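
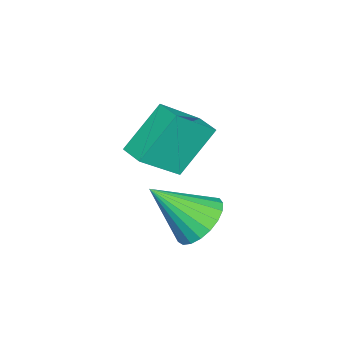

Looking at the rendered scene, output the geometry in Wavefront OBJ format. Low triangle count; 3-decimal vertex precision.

v 0.334 -0.57 -1.913
v 1.137 -0.111 -1.533
v 0.506 -2.07 -0.467
v 0.828 0.062 -1.316
v 0.433 0.126 -1.202
v 0.021 0.07 -1.211
v -0.337 -0.097 -1.342
v -0.579 -0.346 -1.571
v -0.663 -0.633 -1.859
v -0.574 -0.91 -2.157
v -0.329 -1.128 -2.412
v 0.031 -1.249 -2.581
v 0.443 -1.254 -2.635
v 0.837 -1.139 -2.563
v 1.143 -0.927 -2.379
v 1.31 -0.653 -2.115
v 1.308 -0.364 -1.815
v -2.748 -2.286 -2.116
v -3.806 -1.338 -0.639
v -2.177 -1.656 -2.112
v -3.235 -0.708 -0.634
v -1.605 -3.332 -0.626
v -2.663 -2.384 0.852
v -1.034 -2.702 -0.621
v -2.092 -1.754 0.856
f 2 1 4
f 2 4 3
f 4 1 5
f 4 5 3
f 5 1 6
f 5 6 3
f 6 1 7
f 6 7 3
f 7 1 8
f 7 8 3
f 8 1 9
f 8 9 3
f 9 1 10
f 9 10 3
f 10 1 11
f 10 11 3
f 11 1 12
f 11 12 3
f 12 1 13
f 12 13 3
f 13 1 14
f 13 14 3
f 14 1 15
f 14 15 3
f 15 1 16
f 15 16 3
f 16 1 17
f 16 17 3
f 17 1 2
f 17 2 3
f 19 21 18
f 22 19 18
f 18 21 20
f 20 22 18
f 19 25 21
f 23 19 22
f 23 25 19
f 21 25 20
f 24 22 20
f 20 25 24
f 24 23 22
f 25 23 24



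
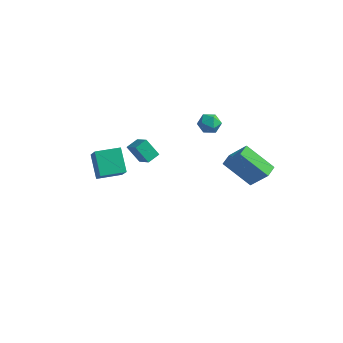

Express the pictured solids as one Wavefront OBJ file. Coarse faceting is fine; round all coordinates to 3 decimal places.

v -2.945 -1.305 -1.093
v -3.807 -0.434 -0.018
v -1.9 -0.272 -1.093
v -2.761 0.6 -0.018
v -2.199 -2.06 0.118
v -3.06 -1.188 1.193
v -1.153 -1.026 0.118
v -2.015 -0.155 1.193
v 2.599 3.14 -0.862
v 3.681 3.129 0.5
v 2.548 3.997 -0.815
v 3.63 3.986 0.548
v 4.27 3.314 -2.188
v 5.352 3.303 -0.825
v 4.219 4.171 -2.14
v 5.301 4.16 -0.778
v 1.671 3.953 2.486
v 2.273 3.588 2.271
v 0.987 3.072 2.069
v 1.589 2.707 1.854
v 1.444 2.787 2.571
v 1.866 3.332 2.829
v 1.394 3.328 1.511
v 1.816 3.873 1.769
v 2.102 3.202 1.669
v 2.133 2.868 2.324
v 1.127 3.792 2.016
v 1.158 3.458 2.671
v -3.071 3.638 -3.611
v -3.917 3.64 -2.637
v -2.803 4.411 -3.38
v -3.649 4.413 -2.406
v -2.131 3.067 -2.794
v -2.977 3.069 -1.82
v -1.863 3.84 -2.563
v -2.709 3.842 -1.589
f 2 4 1
f 5 2 1
f 1 4 3
f 3 5 1
f 2 8 4
f 6 2 5
f 6 8 2
f 4 8 3
f 7 5 3
f 3 8 7
f 7 6 5
f 8 6 7
f 10 12 9
f 13 10 9
f 9 12 11
f 11 13 9
f 10 16 12
f 14 10 13
f 14 16 10
f 12 16 11
f 15 13 11
f 11 16 15
f 15 14 13
f 16 14 15
f 17 28 22
f 17 22 18
f 17 18 24
f 17 24 27
f 17 27 28
f 18 22 26
f 22 28 21
f 28 27 19
f 27 24 23
f 24 18 25
f 20 26 21
f 20 21 19
f 20 19 23
f 20 23 25
f 20 25 26
f 21 26 22
f 19 21 28
f 23 19 27
f 25 23 24
f 26 25 18
f 30 32 29
f 33 30 29
f 29 32 31
f 31 33 29
f 30 36 32
f 34 30 33
f 34 36 30
f 32 36 31
f 35 33 31
f 31 36 35
f 35 34 33
f 36 34 35



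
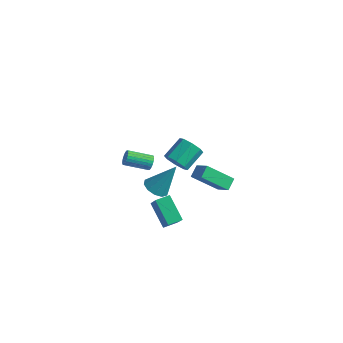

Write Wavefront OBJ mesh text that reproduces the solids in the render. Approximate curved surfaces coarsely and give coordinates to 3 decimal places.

v 2.305 -4.05 0.946
v 3.002 -3.894 0.566
v 3.095 -3.23 2.734
v 2.705 -3.495 0.514
v 2.255 -3.308 0.627
v 1.824 -3.404 0.862
v 1.576 -3.747 1.13
v 1.607 -4.207 1.327
v 1.904 -4.606 1.379
v 2.354 -4.793 1.266
v 2.785 -4.697 1.03
v 3.033 -4.353 0.763
v 2.199 -3.349 -3.247
v 0.883 -2.973 -2.063
v 2.565 -2.552 -3.093
v 1.249 -2.176 -1.908
v 3.331 -4.164 -1.732
v 2.015 -3.788 -0.547
v 3.697 -3.367 -1.577
v 2.381 -2.991 -0.393
v -2.735 3.203 -4.415
v -1.953 3.409 -4.786
v -1.922 4.822 -3.935
v -2.705 4.617 -3.565
v -2.481 3.639 -5.149
v -2.45 5.052 -4.298
v -3.159 3.614 -5.082
v -3.128 5.027 -4.231
v -3.588 3.348 -4.625
v -3.557 4.762 -3.774
v -3.518 2.998 -4.045
v -3.487 4.411 -3.194
v -2.99 2.768 -3.682
v -2.959 4.181 -2.831
v -2.312 2.793 -3.749
v -2.281 4.206 -2.898
v -1.883 3.058 -4.206
v -1.852 4.472 -3.355
v -0.202 -1.753 0.234
v 0.107 -1.862 0.638
v -0.949 -2.895 1.169
v -1.258 -2.787 0.766
v -0.004 -1.709 0.713
v -1.06 -2.743 1.244
v -0.146 -1.564 0.715
v -1.201 -2.597 1.247
v -0.296 -1.447 0.644
v -1.351 -2.481 1.176
v -0.431 -1.377 0.511
v -1.487 -2.411 1.042
v -0.532 -1.364 0.335
v -1.588 -2.398 0.867
v -0.583 -1.411 0.144
v -1.639 -2.444 0.676
v -0.576 -1.509 -0.033
v -1.631 -2.543 0.498
v -0.511 -1.645 -0.169
v -1.567 -2.678 0.362
v -0.4 -1.797 -0.244
v -1.456 -2.831 0.287
v -0.259 -1.943 -0.247
v -1.314 -2.976 0.285
v -0.109 -2.059 -0.176
v -1.164 -3.093 0.356
v 0.027 -2.129 -0.042
v -1.029 -3.163 0.489
v 0.128 -2.142 0.133
v -0.928 -3.176 0.665
v 0.179 -2.096 0.324
v -0.877 -3.129 0.856
v 0.171 -1.997 0.502
v -0.884 -3.031 1.033
v 0.348 1.112 -2.586
v 1.347 0.901 -1.918
v 0.172 1.833 -2.094
v 1.171 1.622 -1.426
v 1.469 2.278 -3.894
v 2.468 2.067 -3.226
v 1.293 2.999 -3.402
v 2.292 2.788 -2.734
f 2 1 4
f 2 4 3
f 4 1 5
f 4 5 3
f 5 1 6
f 5 6 3
f 6 1 7
f 6 7 3
f 7 1 8
f 7 8 3
f 8 1 9
f 8 9 3
f 9 1 10
f 9 10 3
f 10 1 11
f 10 11 3
f 11 1 12
f 11 12 3
f 12 1 2
f 12 2 3
f 14 16 13
f 17 14 13
f 13 16 15
f 15 17 13
f 14 20 16
f 18 14 17
f 18 20 14
f 16 20 15
f 19 17 15
f 15 20 19
f 19 18 17
f 20 18 19
f 22 21 25
f 22 25 23
f 23 25 26
f 23 26 24
f 25 21 27
f 25 27 26
f 26 27 28
f 26 28 24
f 27 21 29
f 27 29 28
f 28 29 30
f 28 30 24
f 29 21 31
f 29 31 30
f 30 31 32
f 30 32 24
f 31 21 33
f 31 33 32
f 32 33 34
f 32 34 24
f 33 21 35
f 33 35 34
f 34 35 36
f 34 36 24
f 35 21 37
f 35 37 36
f 36 37 38
f 36 38 24
f 37 21 22
f 37 22 38
f 38 22 23
f 38 23 24
f 40 39 43
f 40 43 41
f 41 43 44
f 41 44 42
f 43 39 45
f 43 45 44
f 44 45 46
f 44 46 42
f 45 39 47
f 45 47 46
f 46 47 48
f 46 48 42
f 47 39 49
f 47 49 48
f 48 49 50
f 48 50 42
f 49 39 51
f 49 51 50
f 50 51 52
f 50 52 42
f 51 39 53
f 51 53 52
f 52 53 54
f 52 54 42
f 53 39 55
f 53 55 54
f 54 55 56
f 54 56 42
f 55 39 57
f 55 57 56
f 56 57 58
f 56 58 42
f 57 39 59
f 57 59 58
f 58 59 60
f 58 60 42
f 59 39 61
f 59 61 60
f 60 61 62
f 60 62 42
f 61 39 63
f 61 63 62
f 62 63 64
f 62 64 42
f 63 39 65
f 63 65 64
f 64 65 66
f 64 66 42
f 65 39 67
f 65 67 66
f 66 67 68
f 66 68 42
f 67 39 69
f 67 69 68
f 68 69 70
f 68 70 42
f 69 39 71
f 69 71 70
f 70 71 72
f 70 72 42
f 71 39 40
f 71 40 72
f 72 40 41
f 72 41 42
f 74 76 73
f 77 74 73
f 73 76 75
f 75 77 73
f 74 80 76
f 78 74 77
f 78 80 74
f 76 80 75
f 79 77 75
f 75 80 79
f 79 78 77
f 80 78 79



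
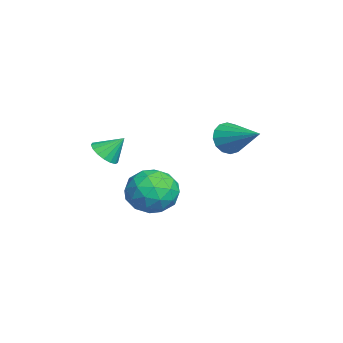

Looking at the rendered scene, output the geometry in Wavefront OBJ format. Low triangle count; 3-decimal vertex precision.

v 1.918 -0.589 -1.478
v 2.667 0.15 -1.024
v 3.253 -1.87 -1.596
v 4.002 -1.131 -1.142
v 3.157 -1.559 -0.497
v 2.332 -0.767 -0.424
v 3.588 -0.953 -2.196
v 2.763 -0.161 -2.123
v 3.699 -0.075 -1.468
v 3.433 -0.449 -0.418
v 2.487 -1.271 -2.202
v 2.221 -1.645 -1.152
v 2.175 -0.107 -1.241
v 3.745 -1.613 -1.379
v 3.248 -1.864 -1
v 3.689 -1.43 -0.733
v 1.978 -0.646 -0.888
v 2.418 -0.212 -0.622
v 2.706 -1.216 -0.311
v 3.502 -1.508 -1.998
v 3.942 -1.074 -1.732
v 2.231 -0.29 -1.887
v 2.672 0.144 -1.62
v 3.214 -0.504 -2.309
v 3.222 0.195 -1.235
v 4.007 -0.558 -1.304
v 3.764 -0.453 -1.923
v 3.279 0.012 -1.881
v 3.065 -0.025 -0.618
v 3.85 -0.778 -0.687
v 3.354 -1.029 -0.308
v 2.868 -0.564 -0.265
v 3.672 -0.157 -0.879
v 2.07 -0.942 -1.933
v 2.855 -1.695 -2.002
v 3.052 -1.156 -2.355
v 2.566 -0.691 -2.312
v 1.913 -1.162 -1.316
v 2.698 -1.915 -1.385
v 2.641 -1.732 -0.739
v 2.156 -1.267 -0.697
v 2.248 -1.563 -1.741
v 0.409 2.188 0.455
v 0.957 1.909 -0.071
v 1.731 3.332 1.225
v 0.782 2.239 -0.262
v 0.507 2.555 -0.26
v 0.206 2.773 -0.066
v -0.041 2.834 0.267
v -0.167 2.722 0.651
v -0.139 2.467 0.982
v 0.036 2.137 1.172
v 0.311 1.821 1.171
v 0.612 1.602 0.977
v 0.859 1.541 0.644
v 0.986 1.653 0.26
v 2.693 -2.66 0.626
v 3.092 -2.249 0.223
v 2.727 -1.9 1.434
v 2.779 -2.156 0.148
v 2.447 -2.178 0.182
v 2.171 -2.31 0.318
v 2.014 -2.523 0.525
v 2.014 -2.767 0.754
v 2.168 -2.986 0.954
v 2.444 -3.131 1.079
v 2.776 -3.168 1.1
v 3.089 -3.089 1.013
v 3.312 -2.911 0.836
v 3.393 -2.676 0.612
v 3.314 -2.437 0.391
f 1 38 17
f 38 12 41
f 17 41 6
f 38 41 17
f 1 17 13
f 17 6 18
f 13 18 2
f 17 18 13
f 1 13 22
f 13 2 23
f 22 23 8
f 13 23 22
f 1 22 34
f 22 8 37
f 34 37 11
f 22 37 34
f 1 34 38
f 34 11 42
f 38 42 12
f 34 42 38
f 2 18 29
f 18 6 32
f 29 32 10
f 18 32 29
f 6 41 19
f 41 12 40
f 19 40 5
f 41 40 19
f 12 42 39
f 42 11 35
f 39 35 3
f 42 35 39
f 11 37 36
f 37 8 24
f 36 24 7
f 37 24 36
f 8 23 28
f 23 2 25
f 28 25 9
f 23 25 28
f 4 30 16
f 30 10 31
f 16 31 5
f 30 31 16
f 4 16 14
f 16 5 15
f 14 15 3
f 16 15 14
f 4 14 21
f 14 3 20
f 21 20 7
f 14 20 21
f 4 21 26
f 21 7 27
f 26 27 9
f 21 27 26
f 4 26 30
f 26 9 33
f 30 33 10
f 26 33 30
f 5 31 19
f 31 10 32
f 19 32 6
f 31 32 19
f 3 15 39
f 15 5 40
f 39 40 12
f 15 40 39
f 7 20 36
f 20 3 35
f 36 35 11
f 20 35 36
f 9 27 28
f 27 7 24
f 28 24 8
f 27 24 28
f 10 33 29
f 33 9 25
f 29 25 2
f 33 25 29
f 44 43 46
f 44 46 45
f 46 43 47
f 46 47 45
f 47 43 48
f 47 48 45
f 48 43 49
f 48 49 45
f 49 43 50
f 49 50 45
f 50 43 51
f 50 51 45
f 51 43 52
f 51 52 45
f 52 43 53
f 52 53 45
f 53 43 54
f 53 54 45
f 54 43 55
f 54 55 45
f 55 43 56
f 55 56 45
f 56 43 44
f 56 44 45
f 58 57 60
f 58 60 59
f 60 57 61
f 60 61 59
f 61 57 62
f 61 62 59
f 62 57 63
f 62 63 59
f 63 57 64
f 63 64 59
f 64 57 65
f 64 65 59
f 65 57 66
f 65 66 59
f 66 57 67
f 66 67 59
f 67 57 68
f 67 68 59
f 68 57 69
f 68 69 59
f 69 57 70
f 69 70 59
f 70 57 71
f 70 71 59
f 71 57 58
f 71 58 59



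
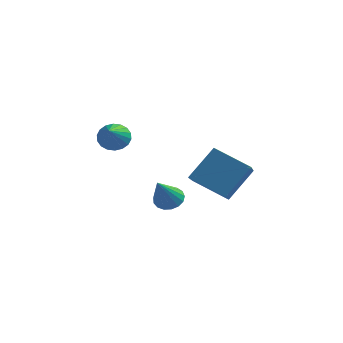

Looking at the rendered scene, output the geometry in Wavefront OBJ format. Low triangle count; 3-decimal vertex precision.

v -1.715 -1.004 -3.19
v -1.137 -1.026 -3.234
v -1.665 -2.016 -2.03
v -1.182 -0.821 -3.053
v -1.349 -0.657 -2.903
v -1.599 -0.573 -2.819
v -1.877 -0.588 -2.819
v -2.117 -0.697 -2.905
v -2.265 -0.877 -3.056
v -2.287 -1.086 -3.237
v -2.178 -1.276 -3.408
v -1.963 -1.404 -3.528
v -1.691 -1.44 -3.571
v -1.425 -1.376 -3.527
v -1.225 -1.227 -3.405
v -3.748 -1.252 -0.446
v -3.415 -0.889 -0.069
v -3.192 -2.688 0.446
v -3.659 -0.904 0.059
v -3.92 -0.987 0.087
v -4.148 -1.123 0.01
v -4.296 -1.285 -0.158
v -4.335 -1.44 -0.383
v -4.258 -1.557 -0.621
v -4.08 -1.614 -0.823
v -3.836 -1.6 -0.952
v -3.575 -1.516 -0.98
v -3.347 -1.38 -0.902
v -3.199 -1.219 -0.734
v -3.16 -1.064 -0.509
v -3.237 -0.946 -0.272
v -1.059 -0.443 -2.411
v -0.377 -2.224 -1.463
v -0.494 0.414 -1.21
v 0.188 -1.367 -0.261
v 0.292 -0.313 -3.139
v 0.974 -2.094 -2.19
v 0.857 0.544 -1.937
v 1.539 -1.237 -0.989
f 2 1 4
f 2 4 3
f 4 1 5
f 4 5 3
f 5 1 6
f 5 6 3
f 6 1 7
f 6 7 3
f 7 1 8
f 7 8 3
f 8 1 9
f 8 9 3
f 9 1 10
f 9 10 3
f 10 1 11
f 10 11 3
f 11 1 12
f 11 12 3
f 12 1 13
f 12 13 3
f 13 1 14
f 13 14 3
f 14 1 15
f 14 15 3
f 15 1 2
f 15 2 3
f 17 16 19
f 17 19 18
f 19 16 20
f 19 20 18
f 20 16 21
f 20 21 18
f 21 16 22
f 21 22 18
f 22 16 23
f 22 23 18
f 23 16 24
f 23 24 18
f 24 16 25
f 24 25 18
f 25 16 26
f 25 26 18
f 26 16 27
f 26 27 18
f 27 16 28
f 27 28 18
f 28 16 29
f 28 29 18
f 29 16 30
f 29 30 18
f 30 16 31
f 30 31 18
f 31 16 17
f 31 17 18
f 33 35 32
f 36 33 32
f 32 35 34
f 34 36 32
f 33 39 35
f 37 33 36
f 37 39 33
f 35 39 34
f 38 36 34
f 34 39 38
f 38 37 36
f 39 37 38



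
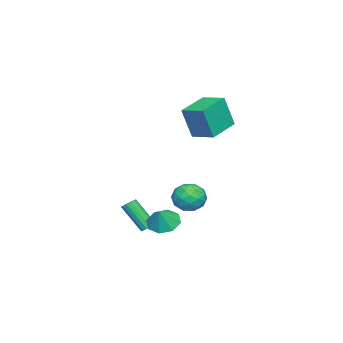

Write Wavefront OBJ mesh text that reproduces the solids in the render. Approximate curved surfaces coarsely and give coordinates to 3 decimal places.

v 1.61 2.012 -3.098
v 2.235 1.36 -3.527
v 2.35 2.028 -2.042
v 2.426 2.087 -3.671
v 2.139 2.77 -3.48
v 1.541 3.009 -3.065
v 0.984 2.664 -2.67
v 0.794 1.937 -2.525
v 1.081 1.254 -2.717
v 1.678 1.015 -3.132
v -4.106 2.741 2.596
v -3.759 2.233 4.646
v -3.65 4.195 2.878
v -3.302 3.687 4.928
v -2.138 2.213 2.132
v -1.79 1.705 4.182
v -1.681 3.667 2.414
v -1.334 3.159 4.464
v 1.168 3.293 -1.315
v 1.711 4.065 -1.727
v 2.209 3.255 -0.013
v 2.752 4.027 -0.425
v 1.802 4.2 -0.068
v 1.158 4.224 -0.872
v 2.762 3.096 -0.868
v 2.118 3.12 -1.672
v 2.697 3.943 -1.451
v 2.103 4.626 -0.957
v 1.817 2.694 -0.783
v 1.223 3.377 -0.289
v 1.348 3.682 -1.635
v 2.572 3.638 -0.105
v 2.013 3.74 0.105
v 2.333 4.193 -0.137
v 1.023 3.775 -1.133
v 1.343 4.229 -1.375
v 1.396 4.309 -0.4
v 2.577 3.091 -0.365
v 2.897 3.545 -0.607
v 1.587 3.127 -1.603
v 1.907 3.58 -1.845
v 2.524 3.011 -1.34
v 2.247 4.064 -1.715
v 2.859 4.042 -0.95
v 2.864 3.495 -1.21
v 2.486 3.509 -1.683
v 1.898 4.465 -1.425
v 2.51 4.443 -0.66
v 1.951 4.545 -0.45
v 1.573 4.559 -0.922
v 2.477 4.394 -1.262
v 1.41 2.877 -1.08
v 2.022 2.855 -0.315
v 2.347 2.761 -0.818
v 1.969 2.775 -1.29
v 1.061 3.278 -0.79
v 1.673 3.256 -0.025
v 1.434 3.811 -0.057
v 1.056 3.825 -0.53
v 1.443 2.926 -0.478
v 0.729 0.752 -4.113
v 1.081 1.032 -3.873
v 0.963 -0.232 -2.226
v 0.611 -0.512 -2.467
v 0.85 1.141 -3.806
v 0.731 -0.124 -2.159
v 0.587 1.146 -3.822
v 0.468 -0.119 -2.175
v 0.361 1.045 -3.915
v 0.243 -0.22 -2.269
v 0.235 0.866 -4.062
v 0.116 -0.399 -2.415
v 0.241 0.656 -4.223
v 0.122 -0.609 -2.576
v 0.377 0.472 -4.354
v 0.259 -0.792 -2.707
v 0.609 0.364 -4.421
v 0.49 -0.901 -2.774
v 0.872 0.359 -4.405
v 0.753 -0.906 -2.758
v 1.097 0.46 -4.311
v 0.979 -0.805 -2.665
v 1.224 0.639 -4.165
v 1.105 -0.626 -2.518
v 1.218 0.849 -4.004
v 1.099 -0.416 -2.357
f 2 1 4
f 2 4 3
f 4 1 5
f 4 5 3
f 5 1 6
f 5 6 3
f 6 1 7
f 6 7 3
f 7 1 8
f 7 8 3
f 8 1 9
f 8 9 3
f 9 1 10
f 9 10 3
f 10 1 2
f 10 2 3
f 12 14 11
f 15 12 11
f 11 14 13
f 13 15 11
f 12 18 14
f 16 12 15
f 16 18 12
f 14 18 13
f 17 15 13
f 13 18 17
f 17 16 15
f 18 16 17
f 19 56 35
f 56 30 59
f 35 59 24
f 56 59 35
f 19 35 31
f 35 24 36
f 31 36 20
f 35 36 31
f 19 31 40
f 31 20 41
f 40 41 26
f 31 41 40
f 19 40 52
f 40 26 55
f 52 55 29
f 40 55 52
f 19 52 56
f 52 29 60
f 56 60 30
f 52 60 56
f 20 36 47
f 36 24 50
f 47 50 28
f 36 50 47
f 24 59 37
f 59 30 58
f 37 58 23
f 59 58 37
f 30 60 57
f 60 29 53
f 57 53 21
f 60 53 57
f 29 55 54
f 55 26 42
f 54 42 25
f 55 42 54
f 26 41 46
f 41 20 43
f 46 43 27
f 41 43 46
f 22 48 34
f 48 28 49
f 34 49 23
f 48 49 34
f 22 34 32
f 34 23 33
f 32 33 21
f 34 33 32
f 22 32 39
f 32 21 38
f 39 38 25
f 32 38 39
f 22 39 44
f 39 25 45
f 44 45 27
f 39 45 44
f 22 44 48
f 44 27 51
f 48 51 28
f 44 51 48
f 23 49 37
f 49 28 50
f 37 50 24
f 49 50 37
f 21 33 57
f 33 23 58
f 57 58 30
f 33 58 57
f 25 38 54
f 38 21 53
f 54 53 29
f 38 53 54
f 27 45 46
f 45 25 42
f 46 42 26
f 45 42 46
f 28 51 47
f 51 27 43
f 47 43 20
f 51 43 47
f 62 61 65
f 62 65 63
f 63 65 66
f 63 66 64
f 65 61 67
f 65 67 66
f 66 67 68
f 66 68 64
f 67 61 69
f 67 69 68
f 68 69 70
f 68 70 64
f 69 61 71
f 69 71 70
f 70 71 72
f 70 72 64
f 71 61 73
f 71 73 72
f 72 73 74
f 72 74 64
f 73 61 75
f 73 75 74
f 74 75 76
f 74 76 64
f 75 61 77
f 75 77 76
f 76 77 78
f 76 78 64
f 77 61 79
f 77 79 78
f 78 79 80
f 78 80 64
f 79 61 81
f 79 81 80
f 80 81 82
f 80 82 64
f 81 61 83
f 81 83 82
f 82 83 84
f 82 84 64
f 83 61 85
f 83 85 84
f 84 85 86
f 84 86 64
f 85 61 62
f 85 62 86
f 86 62 63
f 86 63 64



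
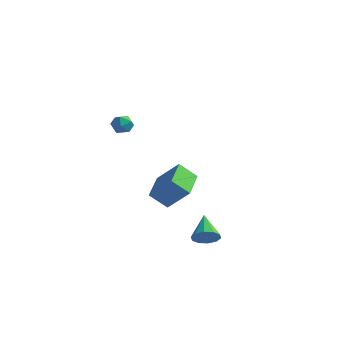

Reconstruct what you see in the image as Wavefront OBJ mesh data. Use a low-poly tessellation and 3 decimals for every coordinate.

v 3.863 -0.639 -4.047
v 4.38 -0.061 -4.129
v 2.937 0.339 -2.993
v 4.044 -0.009 -4.471
v 3.639 -0.199 -4.651
v 3.32 -0.556 -4.601
v 3.208 -0.945 -4.339
v 3.346 -1.217 -3.965
v 3.682 -1.268 -3.623
v 4.087 -1.079 -3.443
v 4.406 -0.721 -3.494
v 4.518 -0.332 -3.756
v -1.646 2.844 -4.344
v -2.393 2.168 -3.416
v -2.615 4.652 -3.808
v -3.361 3.976 -2.88
v -0.339 3.164 -3.06
v -1.085 2.488 -2.132
v -1.307 4.972 -2.524
v -2.054 4.296 -1.596
v -0.013 -2.166 3.971
v 0.539 -2.511 3.799
v -0.579 -2.689 3.201
v -0.027 -3.034 3.029
v -0.325 -3.149 3.621
v 0.024 -2.826 4.097
v -0.064 -2.374 2.903
v 0.285 -2.051 3.379
v 0.507 -2.639 3.139
v 0.346 -3.118 3.583
v -0.386 -2.082 3.417
v -0.547 -2.561 3.861
f 2 1 4
f 2 4 3
f 4 1 5
f 4 5 3
f 5 1 6
f 5 6 3
f 6 1 7
f 6 7 3
f 7 1 8
f 7 8 3
f 8 1 9
f 8 9 3
f 9 1 10
f 9 10 3
f 10 1 11
f 10 11 3
f 11 1 12
f 11 12 3
f 12 1 2
f 12 2 3
f 14 16 13
f 17 14 13
f 13 16 15
f 15 17 13
f 14 20 16
f 18 14 17
f 18 20 14
f 16 20 15
f 19 17 15
f 15 20 19
f 19 18 17
f 20 18 19
f 21 32 26
f 21 26 22
f 21 22 28
f 21 28 31
f 21 31 32
f 22 26 30
f 26 32 25
f 32 31 23
f 31 28 27
f 28 22 29
f 24 30 25
f 24 25 23
f 24 23 27
f 24 27 29
f 24 29 30
f 25 30 26
f 23 25 32
f 27 23 31
f 29 27 28
f 30 29 22



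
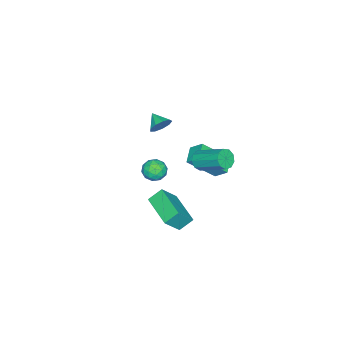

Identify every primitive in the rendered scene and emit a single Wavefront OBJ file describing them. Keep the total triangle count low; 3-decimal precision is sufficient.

v -2.459 1.986 -0.172
v -2.451 2.724 0.473
v -1.502 2.294 -0.536
v -1.493 3.031 0.109
v -1.527 0.749 1.231
v -1.518 1.486 1.876
v -0.569 1.056 0.867
v -0.561 1.794 1.512
v 3.507 1.023 0.955
v 2.949 1.525 1.57
v 2.676 1.422 -0.124
v 2.118 1.924 0.49
v 4.662 2.656 0.67
v 4.104 3.158 1.284
v 3.831 3.055 -0.41
v 3.273 3.557 0.205
v 1.233 2.847 3.205
v 1.433 2.525 3.709
v 1.606 4.092 4.639
v 1.407 4.413 4.135
v 1.768 2.635 3.462
v 1.941 4.201 4.392
v 1.854 2.844 3.094
v 2.027 4.41 4.025
v 1.649 3.054 2.779
v 1.822 4.62 3.709
v 1.25 3.167 2.662
v 1.423 4.733 3.593
v 0.843 3.131 2.8
v 1.016 4.697 3.731
v 0.619 2.961 3.127
v 0.792 4.527 4.057
v 0.682 2.738 3.49
v 0.855 4.304 4.421
v 1.004 2.566 3.72
v 1.177 4.132 4.65
v -3.606 -2.226 0.304
v -3.065 -2.256 0.763
v -4.034 -3.034 0.756
v -3.417 -1.971 0.94
v -3.857 -1.806 0.819
v -4.18 -1.837 0.457
v -4.234 -2.05 0.024
v -3.994 -2.345 -0.278
v -3.573 -2.585 -0.307
v -3.167 -2.657 -0.051
v -2.966 -2.527 0.372
v -1.902 -0.929 -1.837
v -1.275 -1.201 -2.186
v -2.365 -2.079 -1.774
v -1.738 -2.351 -2.123
v -1.691 -2.075 -1.408
v -1.404 -1.364 -1.447
v -2.236 -1.916 -2.513
v -1.949 -1.205 -2.552
v -1.481 -1.811 -2.604
v -1.144 -1.909 -1.921
v -2.496 -1.371 -2.039
v -2.159 -1.469 -1.356
v -1.548 -0.964 -2.017
v -2.092 -2.316 -1.943
v -2.065 -2.154 -1.523
v -1.696 -2.314 -1.728
v -1.624 -1.06 -1.583
v -1.255 -1.22 -1.788
v -1.499 -1.734 -1.331
v -2.385 -2.06 -2.172
v -2.016 -2.22 -2.377
v -1.944 -0.966 -2.232
v -1.575 -1.126 -2.437
v -2.141 -1.546 -2.629
v -1.3 -1.482 -2.468
v -1.573 -2.158 -2.431
v -1.865 -1.903 -2.66
v -1.697 -1.485 -2.683
v -1.102 -1.54 -2.066
v -1.375 -2.216 -2.029
v -1.347 -2.054 -1.609
v -1.178 -1.636 -1.632
v -1.223 -1.899 -2.312
v -2.265 -1.064 -1.931
v -2.538 -1.74 -1.894
v -2.462 -1.644 -2.328
v -2.293 -1.226 -2.351
v -2.067 -1.122 -1.529
v -2.34 -1.798 -1.492
v -1.943 -1.795 -1.277
v -1.775 -1.377 -1.3
v -2.417 -1.381 -1.648
f 2 4 1
f 5 2 1
f 1 4 3
f 3 5 1
f 2 8 4
f 6 2 5
f 6 8 2
f 4 8 3
f 7 5 3
f 3 8 7
f 7 6 5
f 8 6 7
f 10 12 9
f 13 10 9
f 9 12 11
f 11 13 9
f 10 16 12
f 14 10 13
f 14 16 10
f 12 16 11
f 15 13 11
f 11 16 15
f 15 14 13
f 16 14 15
f 18 17 21
f 18 21 19
f 19 21 22
f 19 22 20
f 21 17 23
f 21 23 22
f 22 23 24
f 22 24 20
f 23 17 25
f 23 25 24
f 24 25 26
f 24 26 20
f 25 17 27
f 25 27 26
f 26 27 28
f 26 28 20
f 27 17 29
f 27 29 28
f 28 29 30
f 28 30 20
f 29 17 31
f 29 31 30
f 30 31 32
f 30 32 20
f 31 17 33
f 31 33 32
f 32 33 34
f 32 34 20
f 33 17 35
f 33 35 34
f 34 35 36
f 34 36 20
f 35 17 18
f 35 18 36
f 36 18 19
f 36 19 20
f 38 37 40
f 38 40 39
f 40 37 41
f 40 41 39
f 41 37 42
f 41 42 39
f 42 37 43
f 42 43 39
f 43 37 44
f 43 44 39
f 44 37 45
f 44 45 39
f 45 37 46
f 45 46 39
f 46 37 47
f 46 47 39
f 47 37 38
f 47 38 39
f 48 85 64
f 85 59 88
f 64 88 53
f 85 88 64
f 48 64 60
f 64 53 65
f 60 65 49
f 64 65 60
f 48 60 69
f 60 49 70
f 69 70 55
f 60 70 69
f 48 69 81
f 69 55 84
f 81 84 58
f 69 84 81
f 48 81 85
f 81 58 89
f 85 89 59
f 81 89 85
f 49 65 76
f 65 53 79
f 76 79 57
f 65 79 76
f 53 88 66
f 88 59 87
f 66 87 52
f 88 87 66
f 59 89 86
f 89 58 82
f 86 82 50
f 89 82 86
f 58 84 83
f 84 55 71
f 83 71 54
f 84 71 83
f 55 70 75
f 70 49 72
f 75 72 56
f 70 72 75
f 51 77 63
f 77 57 78
f 63 78 52
f 77 78 63
f 51 63 61
f 63 52 62
f 61 62 50
f 63 62 61
f 51 61 68
f 61 50 67
f 68 67 54
f 61 67 68
f 51 68 73
f 68 54 74
f 73 74 56
f 68 74 73
f 51 73 77
f 73 56 80
f 77 80 57
f 73 80 77
f 52 78 66
f 78 57 79
f 66 79 53
f 78 79 66
f 50 62 86
f 62 52 87
f 86 87 59
f 62 87 86
f 54 67 83
f 67 50 82
f 83 82 58
f 67 82 83
f 56 74 75
f 74 54 71
f 75 71 55
f 74 71 75
f 57 80 76
f 80 56 72
f 76 72 49
f 80 72 76



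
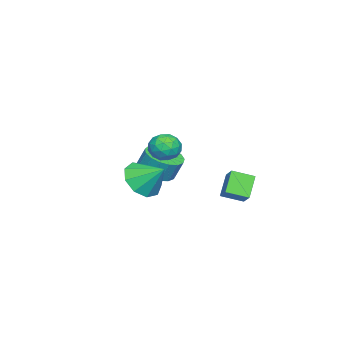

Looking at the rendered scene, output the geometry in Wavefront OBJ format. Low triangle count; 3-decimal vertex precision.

v 1.93 0.757 0.86
v 2.88 0.333 1.152
v 2.15 1.883 1.78
v 2.972 0.787 0.576
v 2.577 1.226 0.133
v 1.879 1.446 0.03
v 1.206 1.344 0.315
v 0.871 0.967 0.856
v 1.032 0.492 1.398
v 1.614 0.141 1.689
v 2.343 0.079 1.592
v 0.086 1.636 2.843
v 0.882 1.764 2.919
v 0.318 0.756 1.901
v 1.114 0.884 1.977
v 0.705 0.514 2.57
v 0.562 1.058 3.152
v 0.638 1.462 1.668
v 0.495 2.006 2.25
v 1.223 1.657 2.193
v 1.264 1.071 2.75
v -0.064 1.449 2.07
v -0.023 0.863 2.627
v 0.464 1.777 2.964
v 0.736 0.743 1.856
v 0.496 0.525 2.205
v 0.964 0.601 2.25
v 0.275 1.362 3.101
v 0.743 1.438 3.145
v 0.639 0.703 2.94
v 0.457 1.082 1.675
v 0.925 1.158 1.719
v 0.236 1.919 2.57
v 0.704 1.995 2.615
v 0.561 1.817 1.88
v 1.132 1.79 2.581
v 1.268 1.272 2.028
v 0.989 1.612 1.846
v 0.905 1.932 2.188
v 1.156 1.445 2.909
v 1.293 0.928 2.355
v 1.052 0.711 2.704
v 0.968 1.03 3.046
v 1.357 1.382 2.482
v -0.093 1.592 2.465
v 0.044 1.075 1.911
v 0.232 1.49 1.774
v 0.148 1.809 2.116
v -0.068 1.248 2.792
v 0.068 0.73 2.239
v 0.295 0.588 2.632
v 0.211 0.908 2.974
v -0.157 1.138 2.338
v -3.129 2.778 -0.567
v -2.575 3.248 -0.002
v -3.584 3.774 -0.949
v -3.03 4.244 -0.385
v -2.19 2.836 -1.535
v -1.636 3.306 -0.971
v -2.645 3.832 -1.918
v -2.091 4.302 -1.353
v -3.601 -0.951 -1.126
v -2.913 -1.619 -0.843
v -2.911 -1.138 0.289
v -3.599 -0.469 0.006
v -2.655 -1.249 -1.001
v -2.652 -0.767 0.131
v -2.613 -0.81 -1.188
v -2.611 -0.328 -0.056
v -2.798 -0.404 -1.36
v -2.795 0.078 -0.229
v -3.166 -0.122 -1.479
v -3.164 0.359 -0.347
v -3.635 -0.031 -1.517
v -3.632 0.45 -0.385
v -4.095 -0.151 -1.465
v -4.093 0.331 -0.334
v -4.443 -0.453 -1.336
v -4.44 0.028 -0.204
v -4.597 -0.87 -1.158
v -4.595 -0.388 -0.027
v -4.524 -1.305 -0.973
v -4.521 -0.824 0.158
v -4.239 -1.659 -0.823
v -4.237 -1.178 0.309
v -3.808 -1.851 -0.742
v -3.805 -1.369 0.389
v -3.329 -1.837 -0.749
v -3.327 -1.355 0.382
f 2 1 4
f 2 4 3
f 4 1 5
f 4 5 3
f 5 1 6
f 5 6 3
f 6 1 7
f 6 7 3
f 7 1 8
f 7 8 3
f 8 1 9
f 8 9 3
f 9 1 10
f 9 10 3
f 10 1 11
f 10 11 3
f 11 1 2
f 11 2 3
f 12 49 28
f 49 23 52
f 28 52 17
f 49 52 28
f 12 28 24
f 28 17 29
f 24 29 13
f 28 29 24
f 12 24 33
f 24 13 34
f 33 34 19
f 24 34 33
f 12 33 45
f 33 19 48
f 45 48 22
f 33 48 45
f 12 45 49
f 45 22 53
f 49 53 23
f 45 53 49
f 13 29 40
f 29 17 43
f 40 43 21
f 29 43 40
f 17 52 30
f 52 23 51
f 30 51 16
f 52 51 30
f 23 53 50
f 53 22 46
f 50 46 14
f 53 46 50
f 22 48 47
f 48 19 35
f 47 35 18
f 48 35 47
f 19 34 39
f 34 13 36
f 39 36 20
f 34 36 39
f 15 41 27
f 41 21 42
f 27 42 16
f 41 42 27
f 15 27 25
f 27 16 26
f 25 26 14
f 27 26 25
f 15 25 32
f 25 14 31
f 32 31 18
f 25 31 32
f 15 32 37
f 32 18 38
f 37 38 20
f 32 38 37
f 15 37 41
f 37 20 44
f 41 44 21
f 37 44 41
f 16 42 30
f 42 21 43
f 30 43 17
f 42 43 30
f 14 26 50
f 26 16 51
f 50 51 23
f 26 51 50
f 18 31 47
f 31 14 46
f 47 46 22
f 31 46 47
f 20 38 39
f 38 18 35
f 39 35 19
f 38 35 39
f 21 44 40
f 44 20 36
f 40 36 13
f 44 36 40
f 55 57 54
f 58 55 54
f 54 57 56
f 56 58 54
f 55 61 57
f 59 55 58
f 59 61 55
f 57 61 56
f 60 58 56
f 56 61 60
f 60 59 58
f 61 59 60
f 63 62 66
f 63 66 64
f 64 66 67
f 64 67 65
f 66 62 68
f 66 68 67
f 67 68 69
f 67 69 65
f 68 62 70
f 68 70 69
f 69 70 71
f 69 71 65
f 70 62 72
f 70 72 71
f 71 72 73
f 71 73 65
f 72 62 74
f 72 74 73
f 73 74 75
f 73 75 65
f 74 62 76
f 74 76 75
f 75 76 77
f 75 77 65
f 76 62 78
f 76 78 77
f 77 78 79
f 77 79 65
f 78 62 80
f 78 80 79
f 79 80 81
f 79 81 65
f 80 62 82
f 80 82 81
f 81 82 83
f 81 83 65
f 82 62 84
f 82 84 83
f 83 84 85
f 83 85 65
f 84 62 86
f 84 86 85
f 85 86 87
f 85 87 65
f 86 62 88
f 86 88 87
f 87 88 89
f 87 89 65
f 88 62 63
f 88 63 89
f 89 63 64
f 89 64 65



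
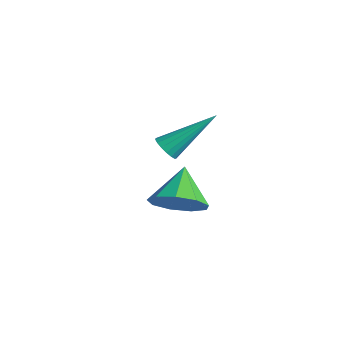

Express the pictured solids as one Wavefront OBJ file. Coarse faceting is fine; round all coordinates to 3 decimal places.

v 1.798 3.495 -3.105
v 2.32 3.066 -2.275
v 0.862 4.345 -2.075
v 2.65 3.684 -2.485
v 2.582 4.214 -2.985
v 2.147 4.408 -3.541
v 1.548 4.175 -3.892
v 1.067 3.624 -3.875
v 0.928 3.012 -3.498
v 1.196 2.627 -2.936
v 1.746 2.648 -2.453
v 2.471 2.593 0.356
v 2.788 2.796 -0.017
v 2.969 4.227 1.664
v 2.562 2.903 -0.064
v 2.316 2.938 -0.015
v 2.105 2.894 0.12
v 1.978 2.782 0.308
v 1.965 2.626 0.508
v 2.067 2.463 0.673
v 2.262 2.33 0.766
v 2.505 2.257 0.764
v 2.74 2.261 0.67
v 2.914 2.341 0.503
v 2.986 2.48 0.303
v 2.941 2.644 0.115
f 2 1 4
f 2 4 3
f 4 1 5
f 4 5 3
f 5 1 6
f 5 6 3
f 6 1 7
f 6 7 3
f 7 1 8
f 7 8 3
f 8 1 9
f 8 9 3
f 9 1 10
f 9 10 3
f 10 1 11
f 10 11 3
f 11 1 2
f 11 2 3
f 13 12 15
f 13 15 14
f 15 12 16
f 15 16 14
f 16 12 17
f 16 17 14
f 17 12 18
f 17 18 14
f 18 12 19
f 18 19 14
f 19 12 20
f 19 20 14
f 20 12 21
f 20 21 14
f 21 12 22
f 21 22 14
f 22 12 23
f 22 23 14
f 23 12 24
f 23 24 14
f 24 12 25
f 24 25 14
f 25 12 26
f 25 26 14
f 26 12 13
f 26 13 14



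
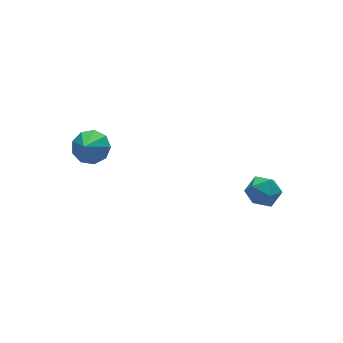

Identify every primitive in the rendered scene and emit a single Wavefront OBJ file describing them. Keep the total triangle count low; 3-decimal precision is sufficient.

v 1.204 -2.084 1.798
v 1.683 -2.357 2.219
v 0.517 -2.943 2.021
v 0.996 -3.216 2.442
v 0.67 -2.63 2.621
v 1.095 -2.099 2.483
v 1.105 -3.201 1.757
v 1.53 -2.67 1.619
v 1.621 -3.048 2.194
v 1.353 -2.695 2.728
v 0.847 -2.605 1.512
v 0.579 -2.252 2.046
v -3.457 1.391 3.206
v -2.866 1.379 3.582
v -4.023 0.749 4.074
v -3.126 1.764 3.697
v -3.54 1.975 3.583
v -3.916 1.913 3.292
v -4.076 1.606 2.961
v -3.947 1.199 2.744
v -3.588 0.882 2.743
v -3.168 0.803 2.959
v -2.883 0.999 3.29
f 1 12 6
f 1 6 2
f 1 2 8
f 1 8 11
f 1 11 12
f 2 6 10
f 6 12 5
f 12 11 3
f 11 8 7
f 8 2 9
f 4 10 5
f 4 5 3
f 4 3 7
f 4 7 9
f 4 9 10
f 5 10 6
f 3 5 12
f 7 3 11
f 9 7 8
f 10 9 2
f 14 13 16
f 14 16 15
f 16 13 17
f 16 17 15
f 17 13 18
f 17 18 15
f 18 13 19
f 18 19 15
f 19 13 20
f 19 20 15
f 20 13 21
f 20 21 15
f 21 13 22
f 21 22 15
f 22 13 23
f 22 23 15
f 23 13 14
f 23 14 15



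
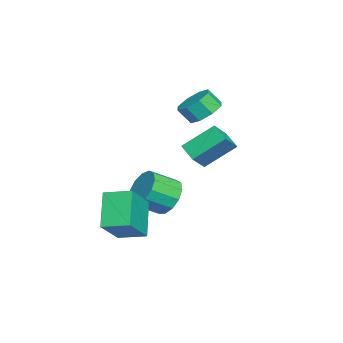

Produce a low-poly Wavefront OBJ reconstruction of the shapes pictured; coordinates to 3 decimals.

v 0.198 -2.278 -3.584
v 0.62 -1.59 -2.851
v 1.184 -2.774 -2.064
v 0.762 -3.462 -2.796
v 0.055 -1.728 -2.654
v 0.619 -2.912 -1.866
v -0.465 -2.04 -2.752
v 0.099 -3.224 -1.964
v -0.774 -2.428 -3.114
v -0.21 -3.612 -2.326
v -0.774 -2.769 -3.625
v -0.21 -3.953 -2.837
v -0.466 -2.953 -4.123
v 0.098 -4.137 -3.336
v 0.053 -2.923 -4.45
v 0.617 -4.107 -3.662
v 0.618 -2.689 -4.502
v 1.182 -3.873 -3.714
v 1.05 -2.323 -4.262
v 1.614 -3.508 -3.475
v 1.211 -1.944 -3.807
v 1.775 -3.128 -3.02
v 1.051 -1.67 -3.281
v 1.615 -2.855 -2.494
v -2.023 -0.866 1.078
v -1.079 -1.028 0.922
v -1.054 -1.656 1.725
v -1.997 -1.494 1.882
v -1.197 -0.452 1.375
v -1.172 -1.08 2.179
v -1.799 -0.119 1.654
v -1.773 -0.746 2.458
v -2.532 -0.223 1.596
v -2.506 -0.851 2.4
v -2.966 -0.704 1.235
v -2.941 -1.332 2.038
v -2.848 -1.28 0.781
v -2.823 -1.908 1.585
v -2.247 -1.614 0.502
v -2.221 -2.241 1.306
v -1.514 -1.509 0.56
v -1.488 -2.137 1.364
v 3.008 -4.169 -4.993
v 1.59 -4.323 -3.521
v 3.161 -2.798 -4.702
v 1.743 -2.952 -3.23
v 4.557 -4.648 -3.55
v 3.139 -4.802 -2.078
v 4.71 -3.277 -3.259
v 3.292 -3.431 -1.787
v 1.877 -0.895 0.094
v 1.433 0.516 1.27
v 2.644 -0.28 -0.354
v 2.199 1.131 0.822
v 2.681 -1.311 0.898
v 2.236 0.1 2.074
v 3.447 -0.696 0.45
v 3.003 0.715 1.626
f 2 1 5
f 2 5 3
f 3 5 6
f 3 6 4
f 5 1 7
f 5 7 6
f 6 7 8
f 6 8 4
f 7 1 9
f 7 9 8
f 8 9 10
f 8 10 4
f 9 1 11
f 9 11 10
f 10 11 12
f 10 12 4
f 11 1 13
f 11 13 12
f 12 13 14
f 12 14 4
f 13 1 15
f 13 15 14
f 14 15 16
f 14 16 4
f 15 1 17
f 15 17 16
f 16 17 18
f 16 18 4
f 17 1 19
f 17 19 18
f 18 19 20
f 18 20 4
f 19 1 21
f 19 21 20
f 20 21 22
f 20 22 4
f 21 1 23
f 21 23 22
f 22 23 24
f 22 24 4
f 23 1 2
f 23 2 24
f 24 2 3
f 24 3 4
f 26 25 29
f 26 29 27
f 27 29 30
f 27 30 28
f 29 25 31
f 29 31 30
f 30 31 32
f 30 32 28
f 31 25 33
f 31 33 32
f 32 33 34
f 32 34 28
f 33 25 35
f 33 35 34
f 34 35 36
f 34 36 28
f 35 25 37
f 35 37 36
f 36 37 38
f 36 38 28
f 37 25 39
f 37 39 38
f 38 39 40
f 38 40 28
f 39 25 41
f 39 41 40
f 40 41 42
f 40 42 28
f 41 25 26
f 41 26 42
f 42 26 27
f 42 27 28
f 44 46 43
f 47 44 43
f 43 46 45
f 45 47 43
f 44 50 46
f 48 44 47
f 48 50 44
f 46 50 45
f 49 47 45
f 45 50 49
f 49 48 47
f 50 48 49
f 52 54 51
f 55 52 51
f 51 54 53
f 53 55 51
f 52 58 54
f 56 52 55
f 56 58 52
f 54 58 53
f 57 55 53
f 53 58 57
f 57 56 55
f 58 56 57



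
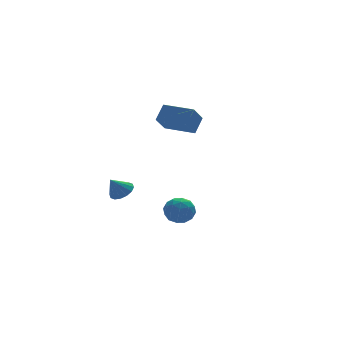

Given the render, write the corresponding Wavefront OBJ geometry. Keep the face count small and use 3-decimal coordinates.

v -0.269 3.741 1.909
v -0.983 3.109 2.806
v 0.316 4.217 2.71
v -0.398 3.584 3.607
v 0.858 2.416 1.873
v 0.144 1.783 2.77
v 1.443 2.891 2.674
v 0.729 2.259 3.571
v -2.508 4.008 -2.292
v -2.009 4.357 -1.908
v -3.152 3.912 -1.368
v -2.235 4.624 -2.038
v -2.535 4.725 -2.236
v -2.827 4.634 -2.449
v -3.034 4.376 -2.62
v -3.1 4.019 -2.703
v -3.007 3.658 -2.676
v -2.781 3.392 -2.546
v -2.482 3.291 -2.348
v -2.19 3.381 -2.135
v -1.983 3.64 -1.965
v -1.917 3.997 -1.881
v -2.045 -2.287 -0.337
v -1.341 -2.301 -0.757
v -2.579 -3.139 -1.203
v -1.875 -3.153 -1.623
v -1.914 -3.492 -0.878
v -1.584 -2.966 -0.342
v -2.336 -2.474 -1.618
v -2.006 -1.948 -1.082
v -1.521 -2.417 -1.549
v -1.26 -3.046 -1.091
v -2.66 -2.394 -0.869
v -2.399 -3.023 -0.411
v -1.646 -2.22 -0.471
v -2.274 -3.22 -1.489
v -2.297 -3.42 -1.051
v -1.883 -3.428 -1.298
v -1.789 -2.61 -0.227
v -1.375 -2.618 -0.474
v -1.712 -3.318 -0.545
v -2.545 -2.822 -1.486
v -2.131 -2.83 -1.733
v -2.037 -2.012 -0.662
v -1.623 -2.02 -0.909
v -2.208 -2.122 -1.415
v -1.338 -2.296 -1.183
v -1.652 -2.796 -1.692
v -1.923 -2.397 -1.689
v -1.728 -2.088 -1.374
v -1.185 -2.666 -0.914
v -1.499 -3.166 -1.424
v -1.522 -3.365 -0.985
v -1.328 -3.056 -0.671
v -1.29 -2.733 -1.38
v -2.421 -2.274 -0.536
v -2.735 -2.774 -1.046
v -2.592 -2.384 -1.289
v -2.398 -2.075 -0.975
v -2.268 -2.644 -0.268
v -2.582 -3.144 -0.777
v -2.192 -3.352 -0.586
v -1.997 -3.043 -0.271
v -2.63 -2.707 -0.58
f 2 4 1
f 5 2 1
f 1 4 3
f 3 5 1
f 2 8 4
f 6 2 5
f 6 8 2
f 4 8 3
f 7 5 3
f 3 8 7
f 7 6 5
f 8 6 7
f 10 9 12
f 10 12 11
f 12 9 13
f 12 13 11
f 13 9 14
f 13 14 11
f 14 9 15
f 14 15 11
f 15 9 16
f 15 16 11
f 16 9 17
f 16 17 11
f 17 9 18
f 17 18 11
f 18 9 19
f 18 19 11
f 19 9 20
f 19 20 11
f 20 9 21
f 20 21 11
f 21 9 22
f 21 22 11
f 22 9 10
f 22 10 11
f 23 60 39
f 60 34 63
f 39 63 28
f 60 63 39
f 23 39 35
f 39 28 40
f 35 40 24
f 39 40 35
f 23 35 44
f 35 24 45
f 44 45 30
f 35 45 44
f 23 44 56
f 44 30 59
f 56 59 33
f 44 59 56
f 23 56 60
f 56 33 64
f 60 64 34
f 56 64 60
f 24 40 51
f 40 28 54
f 51 54 32
f 40 54 51
f 28 63 41
f 63 34 62
f 41 62 27
f 63 62 41
f 34 64 61
f 64 33 57
f 61 57 25
f 64 57 61
f 33 59 58
f 59 30 46
f 58 46 29
f 59 46 58
f 30 45 50
f 45 24 47
f 50 47 31
f 45 47 50
f 26 52 38
f 52 32 53
f 38 53 27
f 52 53 38
f 26 38 36
f 38 27 37
f 36 37 25
f 38 37 36
f 26 36 43
f 36 25 42
f 43 42 29
f 36 42 43
f 26 43 48
f 43 29 49
f 48 49 31
f 43 49 48
f 26 48 52
f 48 31 55
f 52 55 32
f 48 55 52
f 27 53 41
f 53 32 54
f 41 54 28
f 53 54 41
f 25 37 61
f 37 27 62
f 61 62 34
f 37 62 61
f 29 42 58
f 42 25 57
f 58 57 33
f 42 57 58
f 31 49 50
f 49 29 46
f 50 46 30
f 49 46 50
f 32 55 51
f 55 31 47
f 51 47 24
f 55 47 51



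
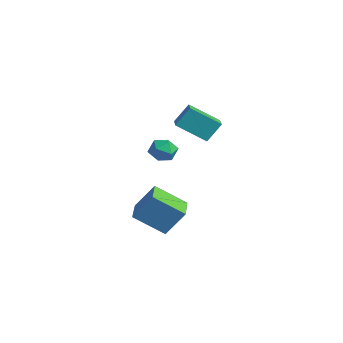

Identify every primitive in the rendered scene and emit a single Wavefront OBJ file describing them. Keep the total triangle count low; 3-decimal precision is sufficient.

v 4.149 -2.29 1.378
v 4.559 -2.543 1.962
v 3.121 -2.617 1.958
v 3.531 -2.87 2.542
v 3.493 -2.127 2.4
v 4.128 -1.925 2.041
v 3.552 -3.235 1.879
v 4.187 -3.033 1.52
v 4.19 -3.127 2.272
v 4.154 -2.442 2.593
v 3.526 -2.718 1.327
v 3.49 -2.033 1.648
v 2.745 -1.385 3.199
v 2.863 -0.675 4.185
v 3.588 -0.19 2.238
v 3.706 0.519 3.224
v 4.034 -2.039 3.516
v 4.152 -1.33 4.502
v 4.877 -0.845 2.555
v 4.995 -0.135 3.541
v 4.267 -2.695 -3.307
v 3.458 -4.002 -2.224
v 2.947 -1.863 -3.288
v 2.139 -3.17 -2.206
v 4.781 -1.91 -1.974
v 3.973 -3.217 -0.892
v 3.462 -1.078 -1.956
v 2.653 -2.385 -0.873
f 1 12 6
f 1 6 2
f 1 2 8
f 1 8 11
f 1 11 12
f 2 6 10
f 6 12 5
f 12 11 3
f 11 8 7
f 8 2 9
f 4 10 5
f 4 5 3
f 4 3 7
f 4 7 9
f 4 9 10
f 5 10 6
f 3 5 12
f 7 3 11
f 9 7 8
f 10 9 2
f 14 16 13
f 17 14 13
f 13 16 15
f 15 17 13
f 14 20 16
f 18 14 17
f 18 20 14
f 16 20 15
f 19 17 15
f 15 20 19
f 19 18 17
f 20 18 19
f 22 24 21
f 25 22 21
f 21 24 23
f 23 25 21
f 22 28 24
f 26 22 25
f 26 28 22
f 24 28 23
f 27 25 23
f 23 28 27
f 27 26 25
f 28 26 27



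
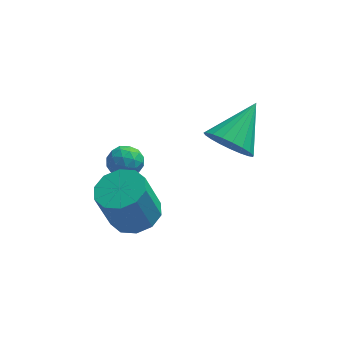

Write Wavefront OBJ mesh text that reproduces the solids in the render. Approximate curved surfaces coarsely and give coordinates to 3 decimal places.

v -1.92 -1.741 -2.842
v -1.267 -2.575 -2.789
v -1.827 -2.892 -0.885
v -2.48 -2.059 -0.938
v -0.933 -2.043 -2.602
v -1.492 -2.36 -0.698
v -0.976 -1.396 -2.507
v -1.535 -1.714 -0.603
v -1.379 -0.881 -2.54
v -1.939 -1.199 -0.636
v -1.99 -0.695 -2.688
v -2.549 -1.012 -0.784
v -2.573 -0.908 -2.895
v -3.133 -1.225 -0.991
v -2.908 -1.44 -3.082
v -3.467 -1.757 -1.178
v -2.865 -2.086 -3.177
v -3.424 -2.404 -1.273
v -2.461 -2.601 -3.144
v -3.021 -2.919 -1.24
v -1.851 -2.788 -2.996
v -2.41 -3.105 -1.092
v 1.585 -0.183 0.025
v 2.042 0.202 -0.887
v 2.635 1.343 1.195
v 1.661 0.446 -0.862
v 1.266 0.581 -0.684
v 0.927 0.584 -0.384
v 0.701 0.454 -0.012
v 0.629 0.214 0.365
v 0.722 -0.094 0.684
v 0.964 -0.418 0.889
v 1.313 -0.701 0.945
v 1.71 -0.894 0.842
v 2.085 -0.965 0.597
v 2.374 -0.9 0.254
v 2.526 -0.711 -0.129
v 2.516 -0.431 -0.485
v 2.344 -0.108 -0.753
v -2.367 3.281 -3.531
v -1.765 2.766 -3.743
v -3.255 2.474 -4.097
v -2.653 1.959 -4.309
v -2.858 2.048 -3.52
v -2.309 2.547 -3.17
v -2.711 2.693 -4.67
v -2.162 3.192 -4.32
v -1.977 2.403 -4.447
v -2.068 2.004 -3.736
v -2.952 3.236 -4.104
v -3.043 2.837 -3.393
v -1.988 3.094 -3.587
v -3.032 2.146 -4.253
v -3.153 2.198 -3.789
v -2.799 1.895 -3.913
v -2.308 2.966 -3.251
v -1.954 2.663 -3.375
v -2.596 2.241 -3.244
v -3.066 2.577 -4.465
v -2.712 2.274 -4.589
v -2.221 3.345 -3.927
v -1.867 3.042 -4.051
v -2.424 2.999 -4.596
v -1.759 2.578 -4.126
v -2.281 2.104 -4.458
v -2.315 2.535 -4.67
v -1.992 2.829 -4.465
v -1.812 2.344 -3.708
v -2.334 1.87 -4.04
v -2.455 1.922 -3.576
v -2.132 2.215 -3.371
v -1.937 2.131 -4.121
v -2.686 3.37 -3.8
v -3.208 2.896 -4.132
v -2.888 3.025 -4.469
v -2.565 3.318 -4.264
v -2.739 3.136 -3.382
v -3.261 2.662 -3.714
v -3.028 2.411 -3.375
v -2.705 2.705 -3.17
v -3.083 3.109 -3.719
f 2 1 5
f 2 5 3
f 3 5 6
f 3 6 4
f 5 1 7
f 5 7 6
f 6 7 8
f 6 8 4
f 7 1 9
f 7 9 8
f 8 9 10
f 8 10 4
f 9 1 11
f 9 11 10
f 10 11 12
f 10 12 4
f 11 1 13
f 11 13 12
f 12 13 14
f 12 14 4
f 13 1 15
f 13 15 14
f 14 15 16
f 14 16 4
f 15 1 17
f 15 17 16
f 16 17 18
f 16 18 4
f 17 1 19
f 17 19 18
f 18 19 20
f 18 20 4
f 19 1 21
f 19 21 20
f 20 21 22
f 20 22 4
f 21 1 2
f 21 2 22
f 22 2 3
f 22 3 4
f 24 23 26
f 24 26 25
f 26 23 27
f 26 27 25
f 27 23 28
f 27 28 25
f 28 23 29
f 28 29 25
f 29 23 30
f 29 30 25
f 30 23 31
f 30 31 25
f 31 23 32
f 31 32 25
f 32 23 33
f 32 33 25
f 33 23 34
f 33 34 25
f 34 23 35
f 34 35 25
f 35 23 36
f 35 36 25
f 36 23 37
f 36 37 25
f 37 23 38
f 37 38 25
f 38 23 39
f 38 39 25
f 39 23 24
f 39 24 25
f 40 77 56
f 77 51 80
f 56 80 45
f 77 80 56
f 40 56 52
f 56 45 57
f 52 57 41
f 56 57 52
f 40 52 61
f 52 41 62
f 61 62 47
f 52 62 61
f 40 61 73
f 61 47 76
f 73 76 50
f 61 76 73
f 40 73 77
f 73 50 81
f 77 81 51
f 73 81 77
f 41 57 68
f 57 45 71
f 68 71 49
f 57 71 68
f 45 80 58
f 80 51 79
f 58 79 44
f 80 79 58
f 51 81 78
f 81 50 74
f 78 74 42
f 81 74 78
f 50 76 75
f 76 47 63
f 75 63 46
f 76 63 75
f 47 62 67
f 62 41 64
f 67 64 48
f 62 64 67
f 43 69 55
f 69 49 70
f 55 70 44
f 69 70 55
f 43 55 53
f 55 44 54
f 53 54 42
f 55 54 53
f 43 53 60
f 53 42 59
f 60 59 46
f 53 59 60
f 43 60 65
f 60 46 66
f 65 66 48
f 60 66 65
f 43 65 69
f 65 48 72
f 69 72 49
f 65 72 69
f 44 70 58
f 70 49 71
f 58 71 45
f 70 71 58
f 42 54 78
f 54 44 79
f 78 79 51
f 54 79 78
f 46 59 75
f 59 42 74
f 75 74 50
f 59 74 75
f 48 66 67
f 66 46 63
f 67 63 47
f 66 63 67
f 49 72 68
f 72 48 64
f 68 64 41
f 72 64 68



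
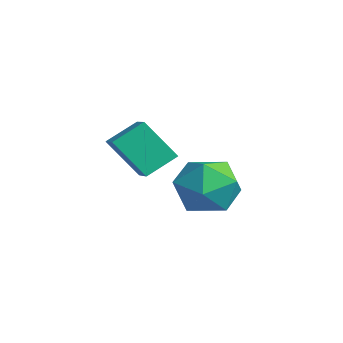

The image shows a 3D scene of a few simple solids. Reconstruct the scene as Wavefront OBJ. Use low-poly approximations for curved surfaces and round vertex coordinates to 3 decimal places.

v 0.357 -2.79 3.338
v 0.337 -1.972 3.82
v 0.899 -2.186 2.335
v 0.879 -1.368 2.818
v 1.101 -2.952 3.642
v 1.081 -2.134 4.125
v 1.643 -2.348 2.64
v 1.623 -1.53 3.122
v -0.099 1.052 0.737
v 0.497 0.612 1.376
v -0.957 -0.272 0.624
v -0.361 -0.712 1.263
v -0.953 0.006 1.561
v -0.423 0.825 1.631
v -0.037 -0.485 0.369
v 0.493 0.334 0.439
v 0.535 -0.338 1.148
v -0.032 -0.034 1.885
v -0.428 0.374 0.115
v -0.995 0.678 0.852
f 2 4 1
f 5 2 1
f 1 4 3
f 3 5 1
f 2 8 4
f 6 2 5
f 6 8 2
f 4 8 3
f 7 5 3
f 3 8 7
f 7 6 5
f 8 6 7
f 9 20 14
f 9 14 10
f 9 10 16
f 9 16 19
f 9 19 20
f 10 14 18
f 14 20 13
f 20 19 11
f 19 16 15
f 16 10 17
f 12 18 13
f 12 13 11
f 12 11 15
f 12 15 17
f 12 17 18
f 13 18 14
f 11 13 20
f 15 11 19
f 17 15 16
f 18 17 10



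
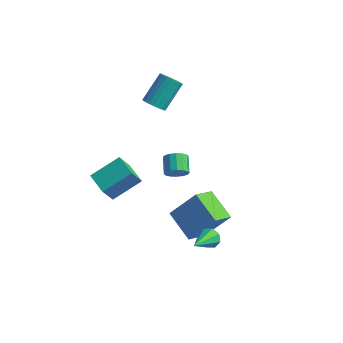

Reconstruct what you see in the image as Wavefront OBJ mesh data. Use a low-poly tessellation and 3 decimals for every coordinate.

v 3.413 -2.13 -2.58
v 3.891 -2.288 -2.992
v 3.607 -3.79 -1.72
v 4.059 -2.057 -2.585
v 3.849 -1.869 -2.175
v 3.384 -1.834 -2.002
v 2.936 -1.972 -2.168
v 2.767 -2.203 -2.576
v 2.978 -2.391 -2.986
v 3.443 -2.426 -3.158
v -4.489 -1.56 -3.056
v -4.539 -2.36 -1.706
v -3.664 -0.016 -2.11
v -3.713 -0.816 -0.76
v -3.207 -2.084 -3.32
v -3.256 -2.884 -1.97
v -2.381 -0.54 -2.374
v -2.431 -1.34 -1.024
v 2.016 -0.654 -4.555
v 1.96 -2.028 -3.757
v 0.307 -0.1 -3.723
v 0.251 -1.474 -2.925
v 3.109 0.254 -2.915
v 3.053 -1.12 -2.117
v 1.4 0.808 -2.083
v 1.344 -0.566 -1.285
v 0.586 -1.278 0.744
v 1.139 -1.018 1.043
v 0.507 -0.263 1.556
v -0.046 -0.522 1.256
v 1.107 -0.84 0.741
v 0.475 -0.085 1.254
v 0.935 -0.779 0.44
v 0.303 -0.024 0.952
v 0.67 -0.852 0.22
v 0.038 -0.097 0.732
v 0.382 -1.039 0.141
v -0.25 -0.284 0.653
v 0.149 -1.29 0.223
v -0.483 -0.534 0.735
v 0.033 -1.537 0.444
v -0.599 -0.782 0.957
v 0.065 -1.715 0.746
v -0.567 -0.96 1.259
v 0.237 -1.776 1.048
v -0.395 -1.021 1.56
v 0.502 -1.703 1.268
v -0.13 -0.948 1.78
v 0.79 -1.516 1.347
v 0.158 -0.761 1.859
v 1.023 -1.266 1.265
v 0.391 -0.51 1.777
v -2.998 1.405 2.655
v -2.394 1.648 2.346
v -2.279 3.078 3.697
v -2.882 2.835 4.005
v -2.605 1.803 2.2
v -2.49 3.232 3.551
v -2.884 1.889 2.133
v -2.769 3.318 3.484
v -3.183 1.891 2.156
v -3.067 3.32 3.507
v -3.449 1.809 2.266
v -3.334 3.239 3.617
v -3.638 1.658 2.442
v -3.522 3.087 3.793
v -3.715 1.463 2.655
v -3.6 2.892 4.006
v -3.669 1.257 2.868
v -3.554 2.687 4.219
v -3.507 1.078 3.044
v -3.391 2.507 4.395
v -3.256 0.955 3.153
v -3.141 2.384 4.504
v -2.961 0.91 3.176
v -2.846 2.339 4.527
v -2.672 0.951 3.108
v -2.557 2.38 4.459
v -2.44 1.07 2.962
v -2.324 2.499 4.313
v -2.304 1.247 2.763
v -2.188 2.676 4.114
v -2.288 1.452 2.545
v -2.172 2.881 3.896
f 2 1 4
f 2 4 3
f 4 1 5
f 4 5 3
f 5 1 6
f 5 6 3
f 6 1 7
f 6 7 3
f 7 1 8
f 7 8 3
f 8 1 9
f 8 9 3
f 9 1 10
f 9 10 3
f 10 1 2
f 10 2 3
f 12 14 11
f 15 12 11
f 11 14 13
f 13 15 11
f 12 18 14
f 16 12 15
f 16 18 12
f 14 18 13
f 17 15 13
f 13 18 17
f 17 16 15
f 18 16 17
f 20 22 19
f 23 20 19
f 19 22 21
f 21 23 19
f 20 26 22
f 24 20 23
f 24 26 20
f 22 26 21
f 25 23 21
f 21 26 25
f 25 24 23
f 26 24 25
f 28 27 31
f 28 31 29
f 29 31 32
f 29 32 30
f 31 27 33
f 31 33 32
f 32 33 34
f 32 34 30
f 33 27 35
f 33 35 34
f 34 35 36
f 34 36 30
f 35 27 37
f 35 37 36
f 36 37 38
f 36 38 30
f 37 27 39
f 37 39 38
f 38 39 40
f 38 40 30
f 39 27 41
f 39 41 40
f 40 41 42
f 40 42 30
f 41 27 43
f 41 43 42
f 42 43 44
f 42 44 30
f 43 27 45
f 43 45 44
f 44 45 46
f 44 46 30
f 45 27 47
f 45 47 46
f 46 47 48
f 46 48 30
f 47 27 49
f 47 49 48
f 48 49 50
f 48 50 30
f 49 27 51
f 49 51 50
f 50 51 52
f 50 52 30
f 51 27 28
f 51 28 52
f 52 28 29
f 52 29 30
f 54 53 57
f 54 57 55
f 55 57 58
f 55 58 56
f 57 53 59
f 57 59 58
f 58 59 60
f 58 60 56
f 59 53 61
f 59 61 60
f 60 61 62
f 60 62 56
f 61 53 63
f 61 63 62
f 62 63 64
f 62 64 56
f 63 53 65
f 63 65 64
f 64 65 66
f 64 66 56
f 65 53 67
f 65 67 66
f 66 67 68
f 66 68 56
f 67 53 69
f 67 69 68
f 68 69 70
f 68 70 56
f 69 53 71
f 69 71 70
f 70 71 72
f 70 72 56
f 71 53 73
f 71 73 72
f 72 73 74
f 72 74 56
f 73 53 75
f 73 75 74
f 74 75 76
f 74 76 56
f 75 53 77
f 75 77 76
f 76 77 78
f 76 78 56
f 77 53 79
f 77 79 78
f 78 79 80
f 78 80 56
f 79 53 81
f 79 81 80
f 80 81 82
f 80 82 56
f 81 53 83
f 81 83 82
f 82 83 84
f 82 84 56
f 83 53 54
f 83 54 84
f 84 54 55
f 84 55 56



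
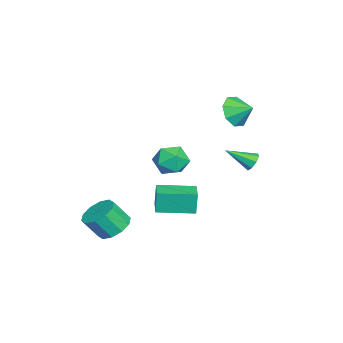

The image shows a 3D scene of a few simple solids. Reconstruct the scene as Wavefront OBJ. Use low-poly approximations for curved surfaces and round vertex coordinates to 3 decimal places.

v -3.639 1.805 2.586
v -3.056 1.227 3.208
v -3.261 2.755 3.114
v -2.676 1.442 2.551
v -2.86 1.869 1.915
v -3.501 2.259 1.672
v -4.222 2.384 1.964
v -4.602 2.169 2.621
v -4.418 1.742 3.257
v -3.777 1.352 3.5
v 2.111 -3.336 -3.097
v 2.902 -3.754 -3.523
v 3.119 -4.541 -2.349
v 2.329 -4.124 -1.923
v 3.09 -3.255 -3.223
v 3.307 -4.042 -2.049
v 2.905 -2.787 -2.875
v 3.122 -3.574 -1.701
v 2.416 -2.529 -2.612
v 2.633 -3.316 -1.438
v 1.812 -2.579 -2.534
v 2.029 -3.367 -1.36
v 1.321 -2.919 -2.671
v 1.538 -3.706 -1.497
v 1.133 -3.418 -2.971
v 1.35 -4.205 -1.797
v 1.318 -3.886 -3.319
v 1.535 -4.673 -2.145
v 1.807 -4.144 -3.582
v 2.024 -4.931 -2.408
v 2.411 -4.093 -3.66
v 2.628 -4.881 -2.486
v -0.418 3.164 0.778
v 0.152 3.185 0.673
v -0.222 1.796 1.582
v 0.041 3.391 1.05
v -0.339 3.464 1.268
v -0.766 3.362 1.198
v -0.988 3.144 0.882
v -0.877 2.938 0.505
v -0.497 2.865 0.287
v -0.071 2.967 0.357
v -1.799 -0.545 0.087
v -0.9 -0.053 0.273
v -1 -2.027 0.147
v -0.101 -1.535 0.333
v -0.85 -1.544 1.056
v -1.344 -0.628 1.02
v -0.556 -1.452 -0.6
v -1.05 -0.536 -0.636
v -0.133 -0.614 -0.151
v -0.314 -0.67 0.873
v -1.586 -1.41 -0.453
v -1.767 -1.466 0.571
v 0.414 -1.632 -2.212
v 0.296 -1.573 -0.939
v -0.003 0.329 -2.342
v -0.122 0.389 -1.069
v 1.622 -1.369 -2.111
v 1.503 -1.309 -0.838
v 1.204 0.593 -2.241
v 1.086 0.652 -0.968
f 2 1 4
f 2 4 3
f 4 1 5
f 4 5 3
f 5 1 6
f 5 6 3
f 6 1 7
f 6 7 3
f 7 1 8
f 7 8 3
f 8 1 9
f 8 9 3
f 9 1 10
f 9 10 3
f 10 1 2
f 10 2 3
f 12 11 15
f 12 15 13
f 13 15 16
f 13 16 14
f 15 11 17
f 15 17 16
f 16 17 18
f 16 18 14
f 17 11 19
f 17 19 18
f 18 19 20
f 18 20 14
f 19 11 21
f 19 21 20
f 20 21 22
f 20 22 14
f 21 11 23
f 21 23 22
f 22 23 24
f 22 24 14
f 23 11 25
f 23 25 24
f 24 25 26
f 24 26 14
f 25 11 27
f 25 27 26
f 26 27 28
f 26 28 14
f 27 11 29
f 27 29 28
f 28 29 30
f 28 30 14
f 29 11 31
f 29 31 30
f 30 31 32
f 30 32 14
f 31 11 12
f 31 12 32
f 32 12 13
f 32 13 14
f 34 33 36
f 34 36 35
f 36 33 37
f 36 37 35
f 37 33 38
f 37 38 35
f 38 33 39
f 38 39 35
f 39 33 40
f 39 40 35
f 40 33 41
f 40 41 35
f 41 33 42
f 41 42 35
f 42 33 34
f 42 34 35
f 43 54 48
f 43 48 44
f 43 44 50
f 43 50 53
f 43 53 54
f 44 48 52
f 48 54 47
f 54 53 45
f 53 50 49
f 50 44 51
f 46 52 47
f 46 47 45
f 46 45 49
f 46 49 51
f 46 51 52
f 47 52 48
f 45 47 54
f 49 45 53
f 51 49 50
f 52 51 44
f 56 58 55
f 59 56 55
f 55 58 57
f 57 59 55
f 56 62 58
f 60 56 59
f 60 62 56
f 58 62 57
f 61 59 57
f 57 62 61
f 61 60 59
f 62 60 61



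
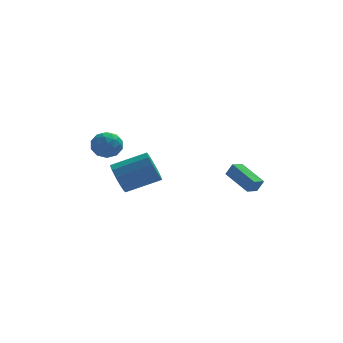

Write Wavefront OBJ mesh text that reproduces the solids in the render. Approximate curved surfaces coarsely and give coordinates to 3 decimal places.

v -2.801 0.124 -3.469
v -2.414 -0.284 -4.368
v -0.392 -0.212 -3.53
v -0.779 0.196 -2.631
v -2.407 0.31 -4.435
v -0.385 0.381 -3.598
v -2.525 0.844 -4.196
v -0.503 0.916 -3.359
v -2.731 1.15 -3.726
v -0.709 1.222 -2.889
v -2.959 1.13 -3.174
v -0.936 1.202 -2.337
v -3.136 0.791 -2.716
v -1.114 0.863 -1.879
v -3.208 0.24 -2.497
v -1.186 0.312 -1.659
v -3.15 -0.348 -2.586
v -1.128 -0.276 -1.749
v -2.981 -0.786 -2.956
v -0.959 -0.714 -2.118
v -2.756 -0.935 -3.488
v -0.733 -0.863 -2.651
v -2.544 -0.747 -4.014
v -0.522 -0.676 -3.177
v -4.026 0.638 -0.606
v -3.381 0.789 -1.296
v -3.399 -0.749 -0.324
v -2.754 -0.598 -1.014
v -2.718 -0.088 -0.206
v -3.105 0.77 -0.38
v -3.675 -0.73 -1.24
v -4.062 0.128 -1.414
v -3.164 -0.056 -1.688
v -2.573 0.341 -1.049
v -4.207 -0.301 -0.571
v -3.616 0.096 0.068
v -3.758 0.836 -0.976
v -3.022 -0.796 -0.644
v -3.001 -0.495 -0.169
v -2.621 -0.407 -0.575
v -3.596 0.824 -0.437
v -3.217 0.913 -0.843
v -2.828 0.397 -0.202
v -3.563 -0.873 -0.777
v -3.184 -0.784 -1.183
v -4.159 0.447 -1.045
v -3.779 0.535 -1.451
v -3.952 -0.357 -1.418
v -3.252 0.427 -1.612
v -2.883 -0.388 -1.446
v -3.424 -0.465 -1.579
v -3.652 0.039 -1.681
v -2.904 0.661 -1.236
v -2.536 -0.155 -1.071
v -2.515 0.145 -0.595
v -2.742 0.649 -0.698
v -2.777 0.164 -1.467
v -4.244 0.195 -0.549
v -3.876 -0.621 -0.384
v -4.038 -0.609 -0.922
v -4.265 -0.105 -1.025
v -3.897 0.428 -0.174
v -3.528 -0.387 -0.008
v -3.128 0.001 0.061
v -3.356 0.505 -0.041
v -4.003 -0.124 -0.153
v 2.921 -1.736 -2.541
v 3.277 -1.843 -1.787
v 3.529 -1.247 -2.758
v 3.885 -1.354 -2.005
v 3.895 -3.246 -3.215
v 4.251 -3.353 -2.462
v 4.503 -2.757 -3.433
v 4.859 -2.864 -2.679
f 2 1 5
f 2 5 3
f 3 5 6
f 3 6 4
f 5 1 7
f 5 7 6
f 6 7 8
f 6 8 4
f 7 1 9
f 7 9 8
f 8 9 10
f 8 10 4
f 9 1 11
f 9 11 10
f 10 11 12
f 10 12 4
f 11 1 13
f 11 13 12
f 12 13 14
f 12 14 4
f 13 1 15
f 13 15 14
f 14 15 16
f 14 16 4
f 15 1 17
f 15 17 16
f 16 17 18
f 16 18 4
f 17 1 19
f 17 19 18
f 18 19 20
f 18 20 4
f 19 1 21
f 19 21 20
f 20 21 22
f 20 22 4
f 21 1 23
f 21 23 22
f 22 23 24
f 22 24 4
f 23 1 2
f 23 2 24
f 24 2 3
f 24 3 4
f 25 62 41
f 62 36 65
f 41 65 30
f 62 65 41
f 25 41 37
f 41 30 42
f 37 42 26
f 41 42 37
f 25 37 46
f 37 26 47
f 46 47 32
f 37 47 46
f 25 46 58
f 46 32 61
f 58 61 35
f 46 61 58
f 25 58 62
f 58 35 66
f 62 66 36
f 58 66 62
f 26 42 53
f 42 30 56
f 53 56 34
f 42 56 53
f 30 65 43
f 65 36 64
f 43 64 29
f 65 64 43
f 36 66 63
f 66 35 59
f 63 59 27
f 66 59 63
f 35 61 60
f 61 32 48
f 60 48 31
f 61 48 60
f 32 47 52
f 47 26 49
f 52 49 33
f 47 49 52
f 28 54 40
f 54 34 55
f 40 55 29
f 54 55 40
f 28 40 38
f 40 29 39
f 38 39 27
f 40 39 38
f 28 38 45
f 38 27 44
f 45 44 31
f 38 44 45
f 28 45 50
f 45 31 51
f 50 51 33
f 45 51 50
f 28 50 54
f 50 33 57
f 54 57 34
f 50 57 54
f 29 55 43
f 55 34 56
f 43 56 30
f 55 56 43
f 27 39 63
f 39 29 64
f 63 64 36
f 39 64 63
f 31 44 60
f 44 27 59
f 60 59 35
f 44 59 60
f 33 51 52
f 51 31 48
f 52 48 32
f 51 48 52
f 34 57 53
f 57 33 49
f 53 49 26
f 57 49 53
f 68 70 67
f 71 68 67
f 67 70 69
f 69 71 67
f 68 74 70
f 72 68 71
f 72 74 68
f 70 74 69
f 73 71 69
f 69 74 73
f 73 72 71
f 74 72 73



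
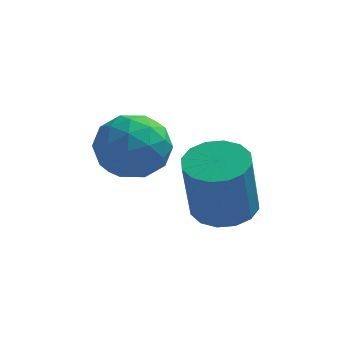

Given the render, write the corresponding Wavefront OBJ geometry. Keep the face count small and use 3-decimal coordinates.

v 4.02 2.743 -3.758
v 4.583 3.489 -3.537
v 4.402 3.002 -1.44
v 3.84 2.257 -1.662
v 4.121 3.671 -3.534
v 3.94 3.185 -1.438
v 3.632 3.605 -3.592
v 3.451 3.119 -1.495
v 3.247 3.308 -3.694
v 3.066 2.822 -1.597
v 3.069 2.86 -3.813
v 2.888 2.373 -1.717
v 3.146 2.38 -3.918
v 2.965 1.894 -1.821
v 3.458 1.998 -3.98
v 3.277 1.511 -1.883
v 3.92 1.815 -3.982
v 3.739 1.329 -1.886
v 4.409 1.881 -3.925
v 4.228 1.395 -1.828
v 4.794 2.178 -3.823
v 4.613 1.692 -1.726
v 4.972 2.627 -3.703
v 4.791 2.14 -1.607
v 4.895 3.106 -3.599
v 4.714 2.62 -1.502
v 0.967 3.159 -0.86
v 2.101 3.202 -0.823
v 1.059 1.658 -1.917
v 2.193 1.701 -1.88
v 1.604 1.437 -0.945
v 1.547 2.365 -0.292
v 1.613 2.495 -2.448
v 1.556 3.423 -1.795
v 2.5 2.792 -1.804
v 2.495 2.138 -0.876
v 0.665 2.722 -1.864
v 0.66 2.068 -0.936
v 1.526 3.312 -0.749
v 1.634 1.548 -1.991
v 1.288 1.393 -1.442
v 1.954 1.418 -1.42
v 1.2 2.82 -0.437
v 1.867 2.845 -0.415
v 1.574 1.808 -0.487
v 1.293 2.015 -2.325
v 1.96 2.04 -2.303
v 1.206 3.442 -1.32
v 1.872 3.467 -1.298
v 1.586 3.052 -2.253
v 2.427 3.096 -1.303
v 2.481 2.214 -1.925
v 2.14 2.681 -2.258
v 2.107 3.226 -1.875
v 2.424 2.712 -0.758
v 2.478 1.83 -1.379
v 2.132 1.675 -0.83
v 2.098 2.22 -0.446
v 2.659 2.471 -1.334
v 0.682 3.03 -1.361
v 0.736 2.148 -1.982
v 1.062 2.64 -2.294
v 1.028 3.185 -1.91
v 0.679 2.646 -0.815
v 0.733 1.764 -1.437
v 1.053 1.634 -0.865
v 1.02 2.179 -0.482
v 0.501 2.389 -1.406
f 2 1 5
f 2 5 3
f 3 5 6
f 3 6 4
f 5 1 7
f 5 7 6
f 6 7 8
f 6 8 4
f 7 1 9
f 7 9 8
f 8 9 10
f 8 10 4
f 9 1 11
f 9 11 10
f 10 11 12
f 10 12 4
f 11 1 13
f 11 13 12
f 12 13 14
f 12 14 4
f 13 1 15
f 13 15 14
f 14 15 16
f 14 16 4
f 15 1 17
f 15 17 16
f 16 17 18
f 16 18 4
f 17 1 19
f 17 19 18
f 18 19 20
f 18 20 4
f 19 1 21
f 19 21 20
f 20 21 22
f 20 22 4
f 21 1 23
f 21 23 22
f 22 23 24
f 22 24 4
f 23 1 25
f 23 25 24
f 24 25 26
f 24 26 4
f 25 1 2
f 25 2 26
f 26 2 3
f 26 3 4
f 27 64 43
f 64 38 67
f 43 67 32
f 64 67 43
f 27 43 39
f 43 32 44
f 39 44 28
f 43 44 39
f 27 39 48
f 39 28 49
f 48 49 34
f 39 49 48
f 27 48 60
f 48 34 63
f 60 63 37
f 48 63 60
f 27 60 64
f 60 37 68
f 64 68 38
f 60 68 64
f 28 44 55
f 44 32 58
f 55 58 36
f 44 58 55
f 32 67 45
f 67 38 66
f 45 66 31
f 67 66 45
f 38 68 65
f 68 37 61
f 65 61 29
f 68 61 65
f 37 63 62
f 63 34 50
f 62 50 33
f 63 50 62
f 34 49 54
f 49 28 51
f 54 51 35
f 49 51 54
f 30 56 42
f 56 36 57
f 42 57 31
f 56 57 42
f 30 42 40
f 42 31 41
f 40 41 29
f 42 41 40
f 30 40 47
f 40 29 46
f 47 46 33
f 40 46 47
f 30 47 52
f 47 33 53
f 52 53 35
f 47 53 52
f 30 52 56
f 52 35 59
f 56 59 36
f 52 59 56
f 31 57 45
f 57 36 58
f 45 58 32
f 57 58 45
f 29 41 65
f 41 31 66
f 65 66 38
f 41 66 65
f 33 46 62
f 46 29 61
f 62 61 37
f 46 61 62
f 35 53 54
f 53 33 50
f 54 50 34
f 53 50 54
f 36 59 55
f 59 35 51
f 55 51 28
f 59 51 55



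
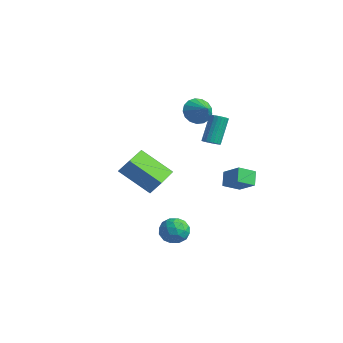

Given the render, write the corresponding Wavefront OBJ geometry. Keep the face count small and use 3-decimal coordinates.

v -0.55 -4.271 2.314
v -0.096 -3.899 3.111
v -1.564 -2.674 2.145
v -1.11 -2.301 2.942
v 0.97 -3.439 1.058
v 1.424 -3.066 1.855
v -0.044 -1.841 0.889
v 0.41 -1.469 1.686
v 0.645 0.886 3.122
v 1.062 0.699 3.348
v 0.672 1.587 4.804
v 0.255 1.774 4.578
v 1.134 0.865 3.266
v 0.744 1.753 4.722
v 1.131 1.034 3.161
v 0.741 1.923 4.618
v 1.055 1.181 3.051
v 0.665 2.07 4.508
v 0.916 1.283 2.952
v 0.526 2.172 4.408
v 0.735 1.325 2.878
v 0.345 2.213 4.335
v 0.541 1.299 2.842
v 0.151 2.188 4.298
v 0.363 1.211 2.848
v -0.027 2.099 4.304
v 0.228 1.073 2.896
v -0.162 1.961 4.352
v 0.156 0.907 2.978
v -0.234 1.795 4.434
v 0.159 0.737 3.082
v -0.231 1.626 4.539
v 0.235 0.59 3.192
v -0.155 1.479 4.649
v 0.374 0.488 3.292
v -0.016 1.377 4.748
v 0.555 0.447 3.365
v 0.165 1.335 4.822
v 0.749 0.472 3.402
v 0.359 1.361 4.858
v 0.927 0.561 3.396
v 0.537 1.449 4.852
v -0.098 3.647 -0.614
v -0.391 2.691 -0.111
v 1.019 3.712 0.159
v 0.726 2.755 0.663
v 0.394 3.145 -1.283
v 0.101 2.188 -0.779
v 1.511 3.209 -0.509
v 1.218 2.253 -0.006
v 0.062 -1.355 -2.557
v 0.805 -0.898 -2.593
v 0.795 -2.522 -2.247
v 1.538 -2.065 -2.283
v 0.969 -1.924 -1.636
v 0.516 -1.203 -1.827
v 1.084 -2.217 -3.013
v 0.631 -1.496 -3.204
v 1.436 -1.431 -2.874
v 1.365 -1.249 -2.024
v 0.235 -2.171 -2.816
v 0.164 -1.989 -1.966
v 0.369 -1.024 -2.602
v 1.231 -2.396 -2.238
v 0.897 -2.313 -1.858
v 1.333 -2.044 -1.879
v 0.2 -1.204 -2.152
v 0.636 -0.935 -2.173
v 0.733 -1.538 -1.611
v 0.964 -2.485 -2.667
v 1.4 -2.216 -2.688
v 0.267 -1.376 -2.961
v 0.703 -1.107 -2.982
v 0.867 -1.882 -3.229
v 1.177 -1.069 -2.788
v 1.608 -1.754 -2.607
v 1.341 -1.844 -3.035
v 1.074 -1.42 -3.148
v 1.135 -0.962 -2.288
v 1.566 -1.648 -2.107
v 1.232 -1.565 -1.726
v 0.966 -1.141 -1.839
v 1.506 -1.275 -2.454
v 0.034 -1.772 -2.733
v 0.465 -2.458 -2.552
v 0.634 -2.279 -3.001
v 0.368 -1.855 -3.114
v -0.008 -1.666 -2.233
v 0.423 -2.351 -2.052
v 0.526 -2 -1.692
v 0.259 -1.576 -1.805
v 0.094 -2.145 -2.386
v -3.609 3.629 2.962
v -3.244 3.256 2.24
v -2.551 3.431 3.598
v -3.145 3.669 2.203
v -3.152 4.072 2.34
v -3.264 4.374 2.619
v -3.454 4.505 2.977
v -3.681 4.435 3.331
v -3.89 4.181 3.6
v -4.036 3.8 3.724
v -4.083 3.38 3.673
v -4.022 3.016 3.458
v -3.866 2.793 3.131
v -3.651 2.762 2.764
v -3.427 2.929 2.443
f 2 4 1
f 5 2 1
f 1 4 3
f 3 5 1
f 2 8 4
f 6 2 5
f 6 8 2
f 4 8 3
f 7 5 3
f 3 8 7
f 7 6 5
f 8 6 7
f 10 9 13
f 10 13 11
f 11 13 14
f 11 14 12
f 13 9 15
f 13 15 14
f 14 15 16
f 14 16 12
f 15 9 17
f 15 17 16
f 16 17 18
f 16 18 12
f 17 9 19
f 17 19 18
f 18 19 20
f 18 20 12
f 19 9 21
f 19 21 20
f 20 21 22
f 20 22 12
f 21 9 23
f 21 23 22
f 22 23 24
f 22 24 12
f 23 9 25
f 23 25 24
f 24 25 26
f 24 26 12
f 25 9 27
f 25 27 26
f 26 27 28
f 26 28 12
f 27 9 29
f 27 29 28
f 28 29 30
f 28 30 12
f 29 9 31
f 29 31 30
f 30 31 32
f 30 32 12
f 31 9 33
f 31 33 32
f 32 33 34
f 32 34 12
f 33 9 35
f 33 35 34
f 34 35 36
f 34 36 12
f 35 9 37
f 35 37 36
f 36 37 38
f 36 38 12
f 37 9 39
f 37 39 38
f 38 39 40
f 38 40 12
f 39 9 41
f 39 41 40
f 40 41 42
f 40 42 12
f 41 9 10
f 41 10 42
f 42 10 11
f 42 11 12
f 44 46 43
f 47 44 43
f 43 46 45
f 45 47 43
f 44 50 46
f 48 44 47
f 48 50 44
f 46 50 45
f 49 47 45
f 45 50 49
f 49 48 47
f 50 48 49
f 51 88 67
f 88 62 91
f 67 91 56
f 88 91 67
f 51 67 63
f 67 56 68
f 63 68 52
f 67 68 63
f 51 63 72
f 63 52 73
f 72 73 58
f 63 73 72
f 51 72 84
f 72 58 87
f 84 87 61
f 72 87 84
f 51 84 88
f 84 61 92
f 88 92 62
f 84 92 88
f 52 68 79
f 68 56 82
f 79 82 60
f 68 82 79
f 56 91 69
f 91 62 90
f 69 90 55
f 91 90 69
f 62 92 89
f 92 61 85
f 89 85 53
f 92 85 89
f 61 87 86
f 87 58 74
f 86 74 57
f 87 74 86
f 58 73 78
f 73 52 75
f 78 75 59
f 73 75 78
f 54 80 66
f 80 60 81
f 66 81 55
f 80 81 66
f 54 66 64
f 66 55 65
f 64 65 53
f 66 65 64
f 54 64 71
f 64 53 70
f 71 70 57
f 64 70 71
f 54 71 76
f 71 57 77
f 76 77 59
f 71 77 76
f 54 76 80
f 76 59 83
f 80 83 60
f 76 83 80
f 55 81 69
f 81 60 82
f 69 82 56
f 81 82 69
f 53 65 89
f 65 55 90
f 89 90 62
f 65 90 89
f 57 70 86
f 70 53 85
f 86 85 61
f 70 85 86
f 59 77 78
f 77 57 74
f 78 74 58
f 77 74 78
f 60 83 79
f 83 59 75
f 79 75 52
f 83 75 79
f 94 93 96
f 94 96 95
f 96 93 97
f 96 97 95
f 97 93 98
f 97 98 95
f 98 93 99
f 98 99 95
f 99 93 100
f 99 100 95
f 100 93 101
f 100 101 95
f 101 93 102
f 101 102 95
f 102 93 103
f 102 103 95
f 103 93 104
f 103 104 95
f 104 93 105
f 104 105 95
f 105 93 106
f 105 106 95
f 106 93 107
f 106 107 95
f 107 93 94
f 107 94 95

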